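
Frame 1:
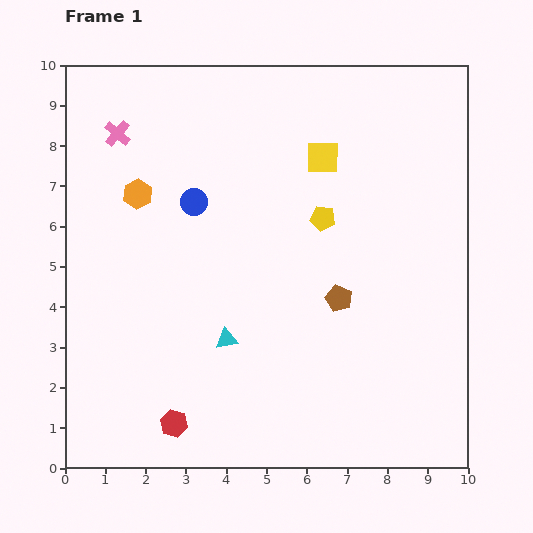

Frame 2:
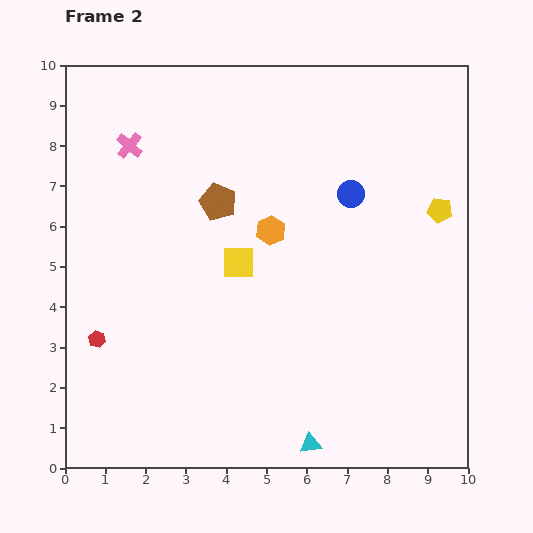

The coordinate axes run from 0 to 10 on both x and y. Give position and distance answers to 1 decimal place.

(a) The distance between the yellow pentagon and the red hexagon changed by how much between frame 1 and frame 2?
+2.8

Distance in frame 1: 6.3. Distance in frame 2: 9.1.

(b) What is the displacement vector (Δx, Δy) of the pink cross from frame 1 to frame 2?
(0.3, -0.3)

The pink cross was at (1.3, 8.3) in frame 1 and (1.6, 8.0) in frame 2.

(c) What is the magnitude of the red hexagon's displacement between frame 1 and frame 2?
2.8

The red hexagon moved from (2.7, 1.1) to (0.8, 3.2), a distance of √(1.9² + 2.1²) ≈ 2.8.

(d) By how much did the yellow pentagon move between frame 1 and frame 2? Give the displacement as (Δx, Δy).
(2.9, 0.2)

The yellow pentagon was at (6.4, 6.2) in frame 1 and (9.3, 6.4) in frame 2.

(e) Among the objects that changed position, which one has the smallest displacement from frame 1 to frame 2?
the pink cross

(moved 0.4)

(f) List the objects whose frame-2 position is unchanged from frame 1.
none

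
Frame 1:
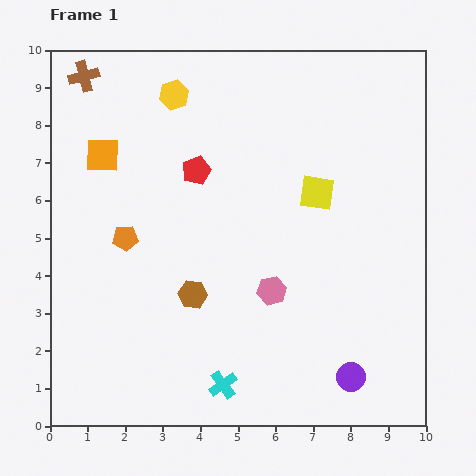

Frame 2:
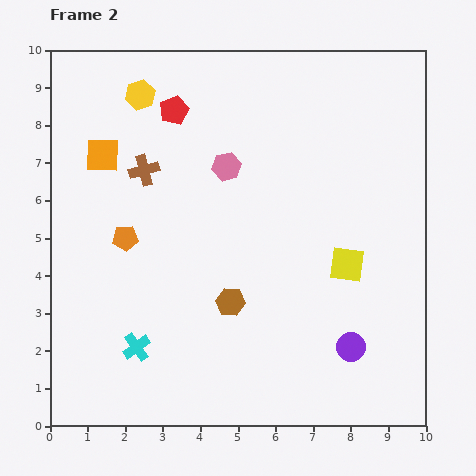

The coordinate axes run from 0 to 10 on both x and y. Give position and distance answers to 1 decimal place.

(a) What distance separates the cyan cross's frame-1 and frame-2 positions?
2.5

The cyan cross moved from (4.6, 1.1) to (2.3, 2.1), a distance of √(2.3² + 1.0²) ≈ 2.5.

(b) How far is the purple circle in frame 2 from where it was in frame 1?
0.8

The purple circle moved from (8.0, 1.3) to (8.0, 2.1), a distance of √(0.0² + 0.8²) ≈ 0.8.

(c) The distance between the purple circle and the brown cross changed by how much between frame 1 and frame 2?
-3.5

Distance in frame 1: 10.7. Distance in frame 2: 7.2.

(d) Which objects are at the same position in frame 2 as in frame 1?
the orange square, the orange pentagon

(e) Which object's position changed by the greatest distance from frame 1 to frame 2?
the pink hexagon

(moved 3.5; next 3.0)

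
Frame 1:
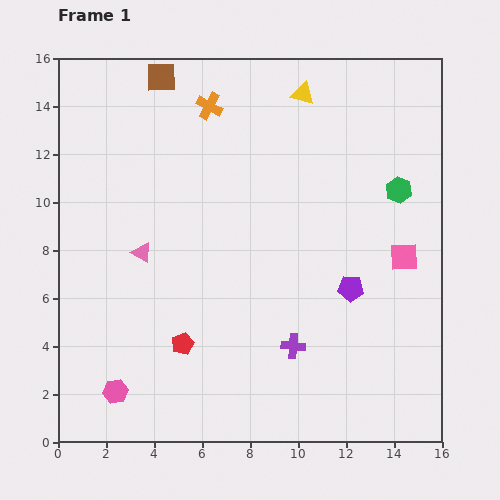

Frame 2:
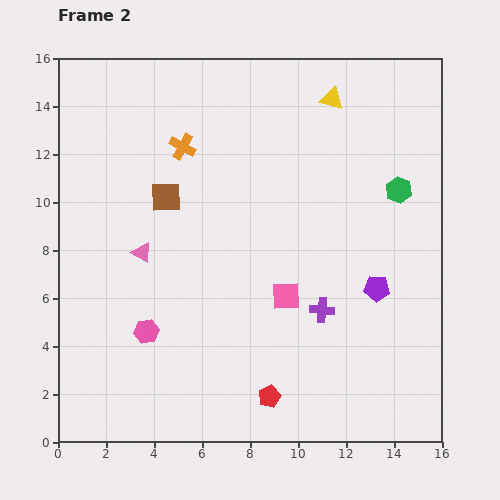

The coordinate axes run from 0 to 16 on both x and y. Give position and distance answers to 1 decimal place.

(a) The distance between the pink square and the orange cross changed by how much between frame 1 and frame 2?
-2.8

Distance in frame 1: 10.3. Distance in frame 2: 7.5.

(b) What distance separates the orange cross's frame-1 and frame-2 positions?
2.0

The orange cross moved from (6.3, 14.0) to (5.2, 12.3), a distance of √(1.1² + 1.7²) ≈ 2.0.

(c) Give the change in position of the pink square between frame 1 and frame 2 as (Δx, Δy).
(-4.9, -1.6)

The pink square was at (14.4, 7.7) in frame 1 and (9.5, 6.1) in frame 2.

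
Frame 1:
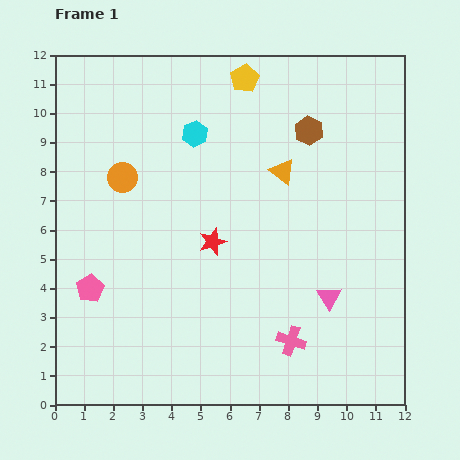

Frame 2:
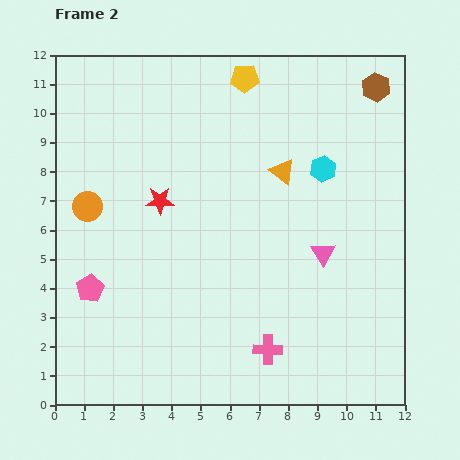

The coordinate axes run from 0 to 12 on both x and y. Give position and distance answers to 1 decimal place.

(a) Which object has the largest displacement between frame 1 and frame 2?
the cyan hexagon

(moved 4.6; next 2.7)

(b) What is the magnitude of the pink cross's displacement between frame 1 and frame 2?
0.9

The pink cross moved from (8.1, 2.2) to (7.3, 1.9), a distance of √(0.8² + 0.3²) ≈ 0.9.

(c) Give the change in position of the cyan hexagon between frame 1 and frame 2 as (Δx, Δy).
(4.4, -1.2)

The cyan hexagon was at (4.8, 9.3) in frame 1 and (9.2, 8.1) in frame 2.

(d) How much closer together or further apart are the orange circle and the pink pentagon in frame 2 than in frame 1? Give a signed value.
-1.2

Distance in frame 1: 4.0. Distance in frame 2: 2.8.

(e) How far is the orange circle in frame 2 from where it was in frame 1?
1.6

The orange circle moved from (2.3, 7.8) to (1.1, 6.8), a distance of √(1.2² + 1.0²) ≈ 1.6.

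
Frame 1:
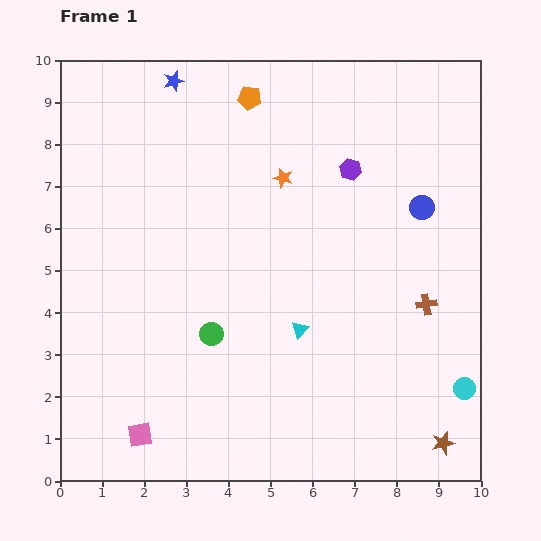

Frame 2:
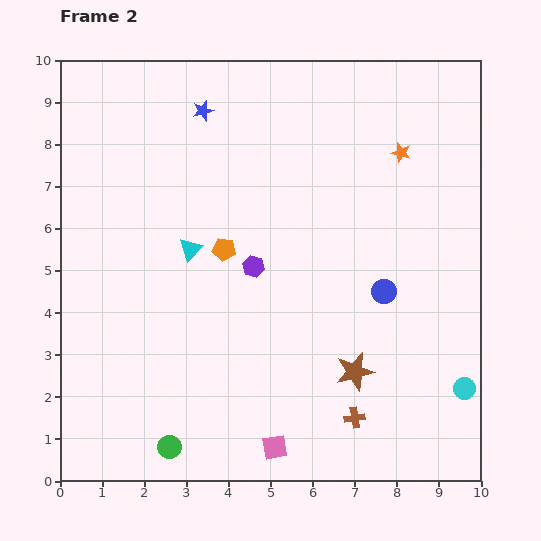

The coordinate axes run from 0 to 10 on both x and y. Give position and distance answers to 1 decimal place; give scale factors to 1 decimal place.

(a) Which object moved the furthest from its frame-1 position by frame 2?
the orange pentagon

(moved 3.6; next 3.3)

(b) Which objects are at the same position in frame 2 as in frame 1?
the cyan circle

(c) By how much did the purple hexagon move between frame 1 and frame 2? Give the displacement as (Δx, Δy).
(-2.3, -2.3)

The purple hexagon was at (6.9, 7.4) in frame 1 and (4.6, 5.1) in frame 2.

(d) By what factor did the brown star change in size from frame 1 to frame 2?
1.7×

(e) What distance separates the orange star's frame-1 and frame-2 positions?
2.9

The orange star moved from (5.3, 7.2) to (8.1, 7.8), a distance of √(2.8² + 0.6²) ≈ 2.9.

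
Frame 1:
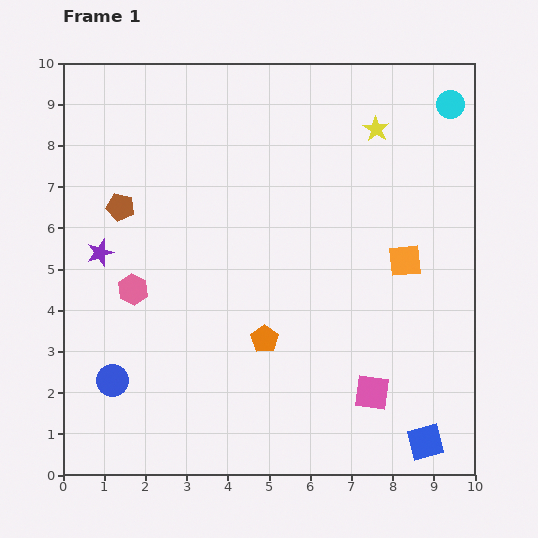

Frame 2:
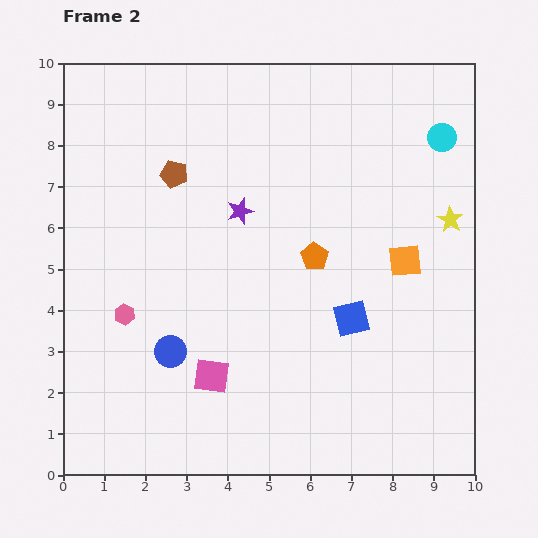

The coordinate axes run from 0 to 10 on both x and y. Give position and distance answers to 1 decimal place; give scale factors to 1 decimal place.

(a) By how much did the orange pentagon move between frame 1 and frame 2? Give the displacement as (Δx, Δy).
(1.2, 2.0)

The orange pentagon was at (4.9, 3.3) in frame 1 and (6.1, 5.3) in frame 2.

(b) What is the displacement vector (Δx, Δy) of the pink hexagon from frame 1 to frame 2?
(-0.2, -0.6)

The pink hexagon was at (1.7, 4.5) in frame 1 and (1.5, 3.9) in frame 2.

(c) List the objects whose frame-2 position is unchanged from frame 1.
the orange square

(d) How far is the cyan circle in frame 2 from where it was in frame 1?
0.8

The cyan circle moved from (9.4, 9.0) to (9.2, 8.2), a distance of √(0.2² + 0.8²) ≈ 0.8.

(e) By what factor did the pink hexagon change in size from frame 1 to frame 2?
0.7×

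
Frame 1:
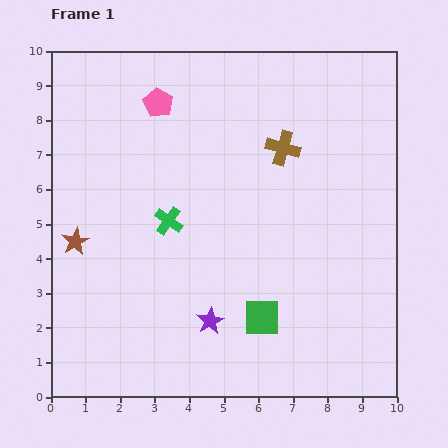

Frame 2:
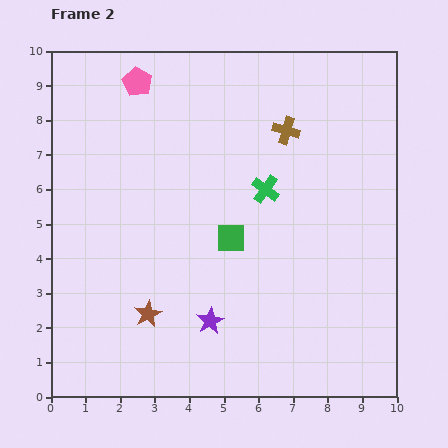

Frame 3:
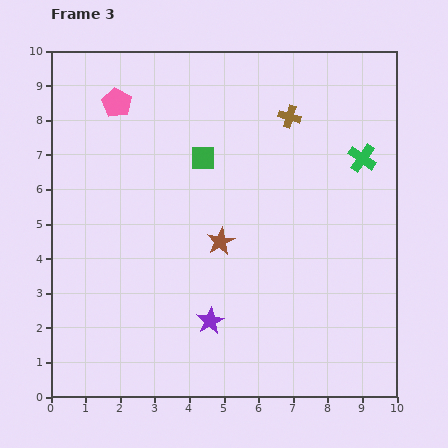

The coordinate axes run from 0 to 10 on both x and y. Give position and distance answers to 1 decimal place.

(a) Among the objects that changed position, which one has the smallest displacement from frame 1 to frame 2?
the brown cross

(moved 0.5)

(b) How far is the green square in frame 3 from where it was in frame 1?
4.9

The green square moved from (6.1, 2.3) to (4.4, 6.9), a distance of √(1.7² + 4.6²) ≈ 4.9.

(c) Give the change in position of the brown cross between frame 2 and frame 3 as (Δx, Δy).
(0.1, 0.4)

The brown cross was at (6.8, 7.7) in frame 2 and (6.9, 8.1) in frame 3.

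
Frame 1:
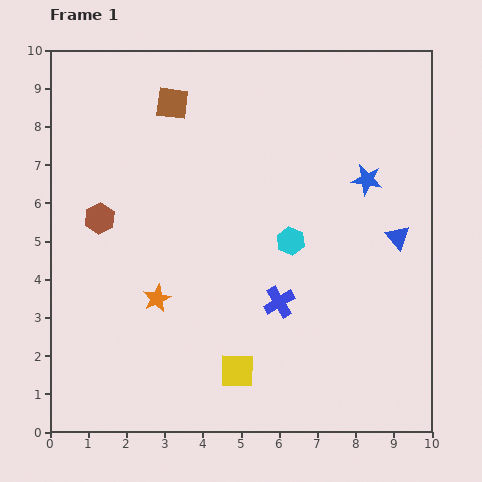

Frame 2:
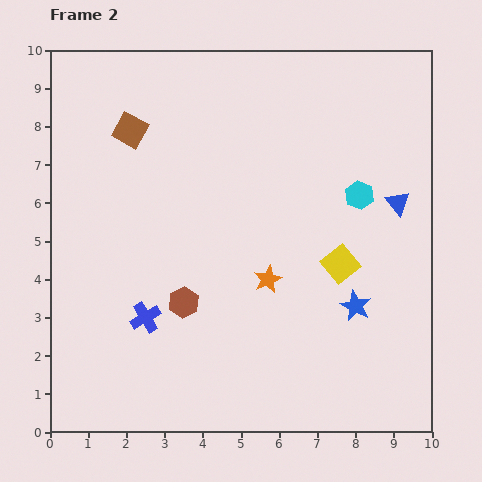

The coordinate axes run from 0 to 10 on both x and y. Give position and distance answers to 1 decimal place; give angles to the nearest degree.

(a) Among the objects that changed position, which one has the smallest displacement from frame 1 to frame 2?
the blue triangle

(moved 0.9)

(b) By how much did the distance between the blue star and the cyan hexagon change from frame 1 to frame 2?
+0.3

Distance in frame 1: 2.6. Distance in frame 2: 2.9.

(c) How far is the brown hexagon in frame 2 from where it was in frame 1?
3.1

The brown hexagon moved from (1.3, 5.6) to (3.5, 3.4), a distance of √(2.2² + 2.2²) ≈ 3.1.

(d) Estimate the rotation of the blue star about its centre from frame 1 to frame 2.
16° clockwise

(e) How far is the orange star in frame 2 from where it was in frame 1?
2.9

The orange star moved from (2.8, 3.5) to (5.7, 4.0), a distance of √(2.9² + 0.5²) ≈ 2.9.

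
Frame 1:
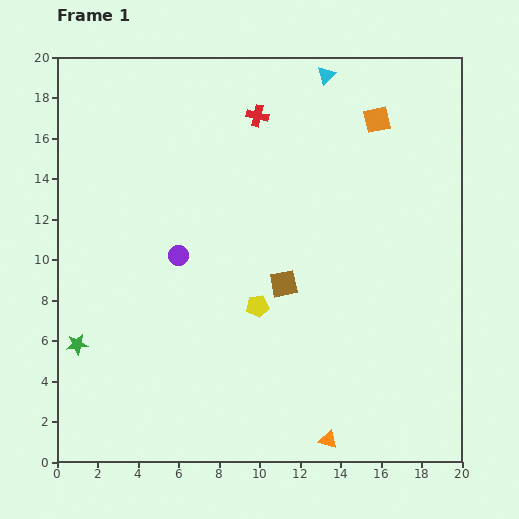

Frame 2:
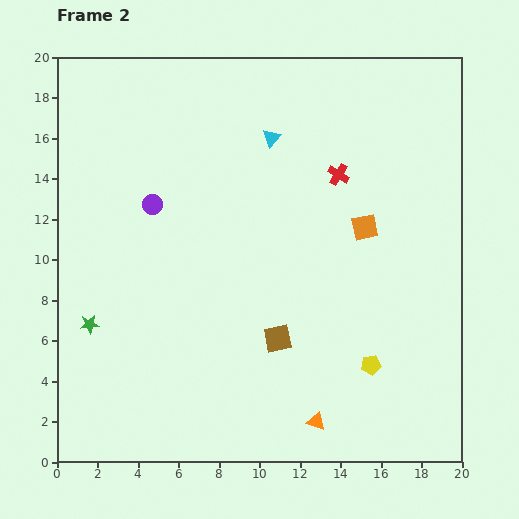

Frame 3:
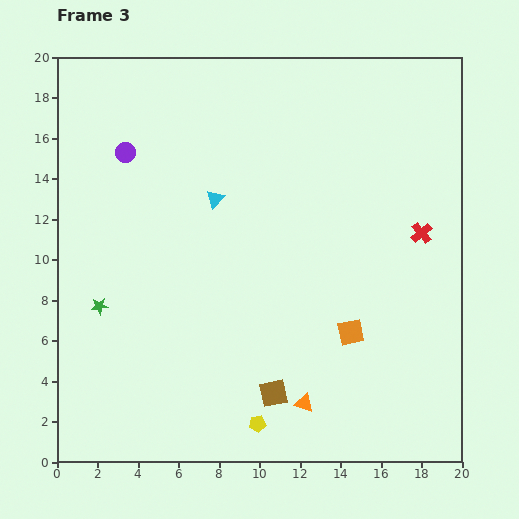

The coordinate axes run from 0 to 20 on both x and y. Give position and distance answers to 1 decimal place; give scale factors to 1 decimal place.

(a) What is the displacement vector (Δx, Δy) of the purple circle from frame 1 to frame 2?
(-1.3, 2.5)

The purple circle was at (6.0, 10.2) in frame 1 and (4.7, 12.7) in frame 2.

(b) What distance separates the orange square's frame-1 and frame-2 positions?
5.3

The orange square moved from (15.8, 16.9) to (15.2, 11.6), a distance of √(0.6² + 5.3²) ≈ 5.3.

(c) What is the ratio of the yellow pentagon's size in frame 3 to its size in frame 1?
0.8×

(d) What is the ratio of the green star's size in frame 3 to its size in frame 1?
0.8×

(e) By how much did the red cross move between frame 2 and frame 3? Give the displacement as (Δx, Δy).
(4.1, -2.9)

The red cross was at (13.9, 14.2) in frame 2 and (18.0, 11.3) in frame 3.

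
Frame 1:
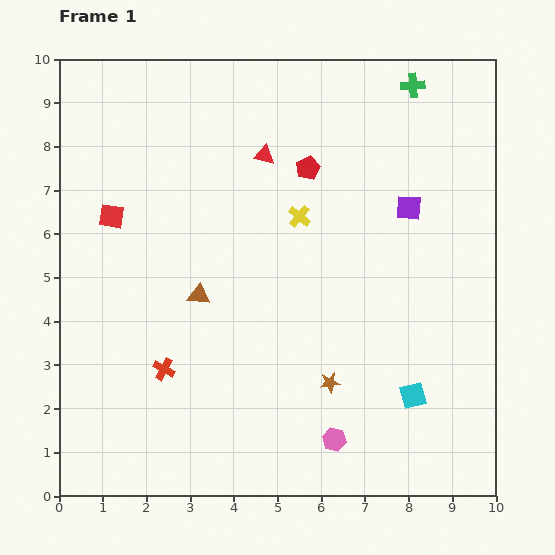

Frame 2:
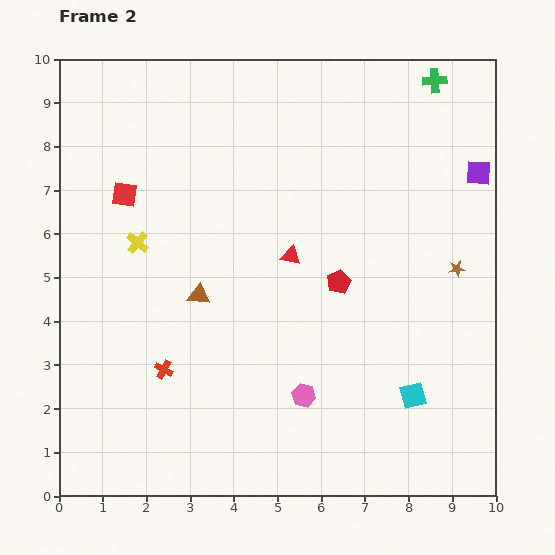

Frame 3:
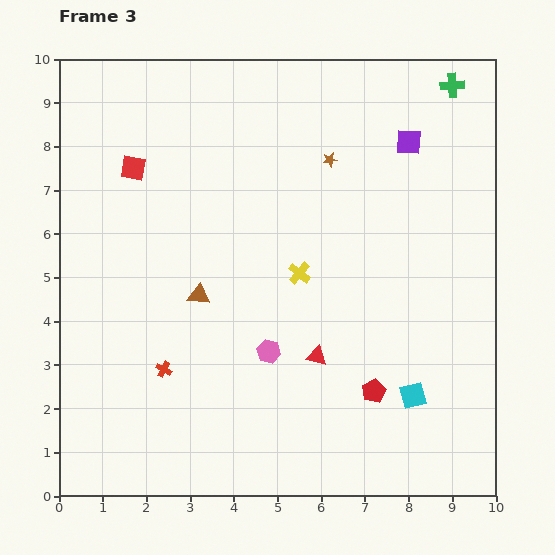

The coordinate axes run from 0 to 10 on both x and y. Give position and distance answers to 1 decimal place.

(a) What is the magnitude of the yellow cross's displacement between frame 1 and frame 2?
3.7

The yellow cross moved from (5.5, 6.4) to (1.8, 5.8), a distance of √(3.7² + 0.6²) ≈ 3.7.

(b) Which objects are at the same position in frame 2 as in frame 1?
the brown triangle, the red cross, the cyan square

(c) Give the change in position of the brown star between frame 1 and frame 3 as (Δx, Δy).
(0.0, 5.1)

The brown star was at (6.2, 2.6) in frame 1 and (6.2, 7.7) in frame 3.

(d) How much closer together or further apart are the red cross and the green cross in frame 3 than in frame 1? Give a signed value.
+0.7

Distance in frame 1: 8.6. Distance in frame 3: 9.3.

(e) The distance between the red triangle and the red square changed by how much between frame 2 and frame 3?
+2.0

Distance in frame 2: 4.0. Distance in frame 3: 6.0.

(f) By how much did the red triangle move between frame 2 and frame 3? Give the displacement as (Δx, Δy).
(0.6, -2.3)

The red triangle was at (5.3, 5.5) in frame 2 and (5.9, 3.2) in frame 3.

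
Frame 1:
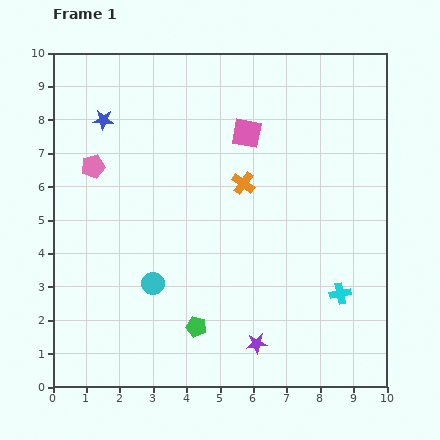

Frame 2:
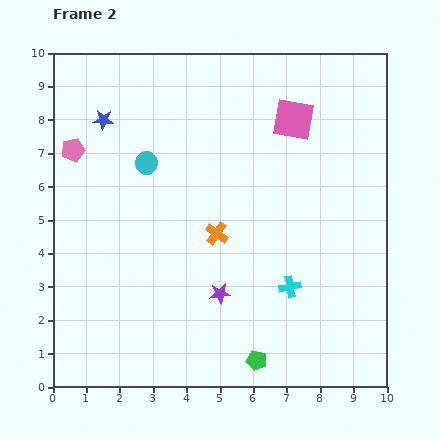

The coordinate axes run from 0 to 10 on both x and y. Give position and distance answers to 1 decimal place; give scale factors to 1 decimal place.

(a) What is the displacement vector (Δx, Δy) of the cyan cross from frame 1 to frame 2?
(-1.5, 0.2)

The cyan cross was at (8.6, 2.8) in frame 1 and (7.1, 3.0) in frame 2.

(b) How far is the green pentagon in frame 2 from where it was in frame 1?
2.1

The green pentagon moved from (4.3, 1.8) to (6.1, 0.8), a distance of √(1.8² + 1.0²) ≈ 2.1.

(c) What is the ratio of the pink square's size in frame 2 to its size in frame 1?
1.4×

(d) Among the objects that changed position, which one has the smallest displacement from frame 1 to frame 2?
the pink pentagon

(moved 0.8)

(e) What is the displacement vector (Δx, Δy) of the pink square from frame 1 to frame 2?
(1.4, 0.4)

The pink square was at (5.8, 7.6) in frame 1 and (7.2, 8.0) in frame 2.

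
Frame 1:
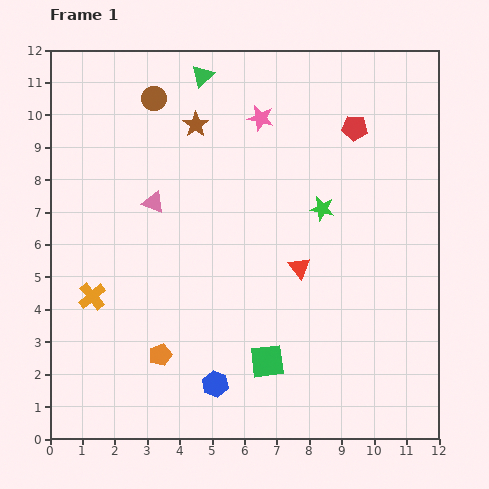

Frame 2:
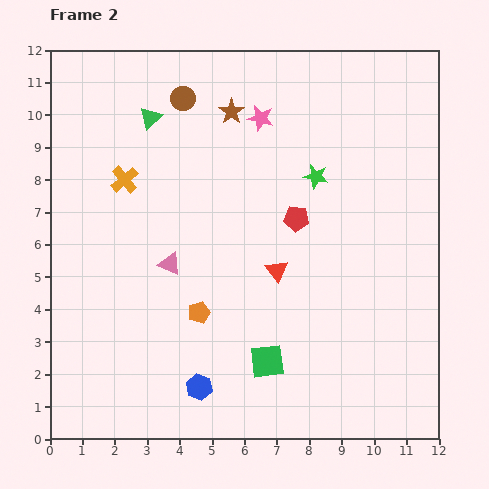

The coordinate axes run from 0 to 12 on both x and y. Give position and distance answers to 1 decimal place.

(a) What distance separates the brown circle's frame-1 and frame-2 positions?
0.9

The brown circle moved from (3.2, 10.5) to (4.1, 10.5), a distance of √(0.9² + 0.0²) ≈ 0.9.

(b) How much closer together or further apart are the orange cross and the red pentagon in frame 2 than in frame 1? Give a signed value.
-4.2

Distance in frame 1: 9.6. Distance in frame 2: 5.4.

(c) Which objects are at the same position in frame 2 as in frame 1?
the pink star, the green square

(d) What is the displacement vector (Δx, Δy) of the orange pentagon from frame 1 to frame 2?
(1.2, 1.3)

The orange pentagon was at (3.4, 2.6) in frame 1 and (4.6, 3.9) in frame 2.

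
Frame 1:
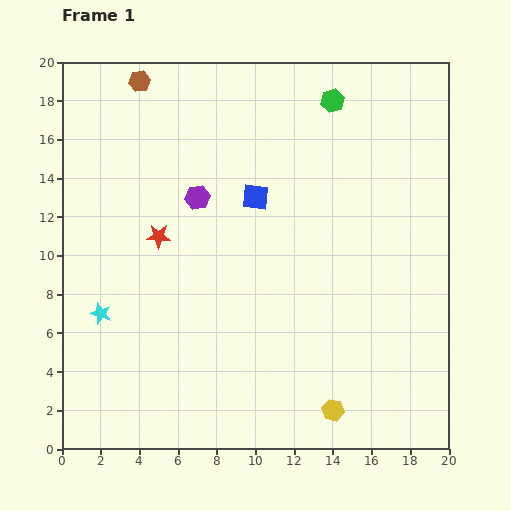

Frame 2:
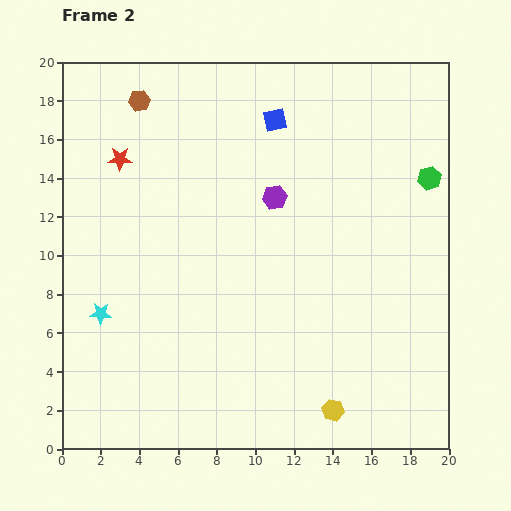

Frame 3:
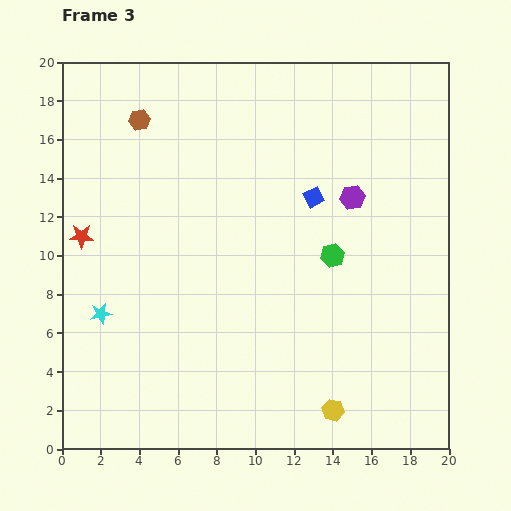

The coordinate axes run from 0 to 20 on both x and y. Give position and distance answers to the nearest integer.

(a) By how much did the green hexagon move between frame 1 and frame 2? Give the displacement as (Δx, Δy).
(5, -4)

The green hexagon was at (14, 18) in frame 1 and (19, 14) in frame 2.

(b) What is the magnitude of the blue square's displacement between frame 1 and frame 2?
4

The blue square moved from (10, 13) to (11, 17), a distance of √(1² + 4²) ≈ 4.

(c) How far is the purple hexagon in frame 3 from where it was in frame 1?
8

The purple hexagon moved from (7, 13) to (15, 13), a distance of √(8² + 0²) ≈ 8.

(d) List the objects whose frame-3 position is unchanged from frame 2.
the yellow hexagon, the cyan star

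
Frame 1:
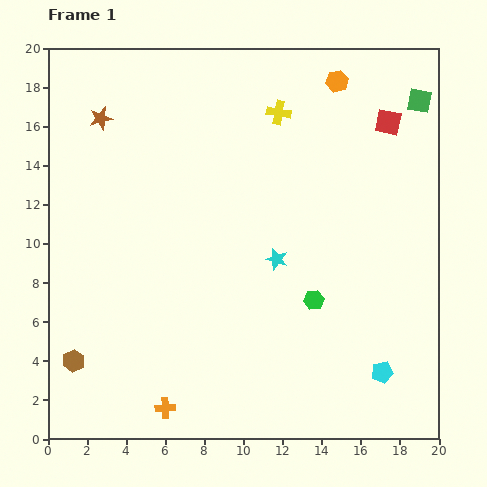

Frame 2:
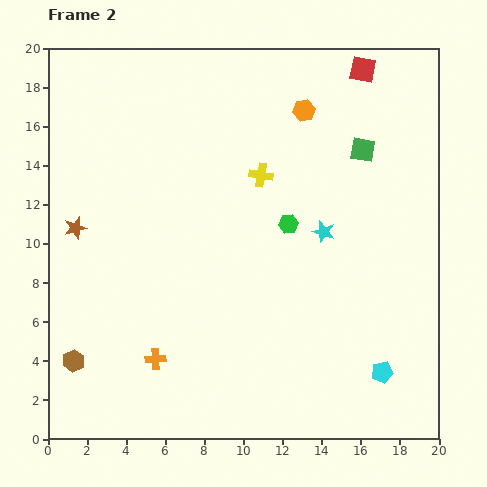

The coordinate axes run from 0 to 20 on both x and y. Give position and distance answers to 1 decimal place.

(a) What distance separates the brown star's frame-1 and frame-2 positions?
5.7

The brown star moved from (2.7, 16.4) to (1.4, 10.8), a distance of √(1.3² + 5.6²) ≈ 5.7.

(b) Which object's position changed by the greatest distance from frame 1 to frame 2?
the brown star

(moved 5.7; next 4.1)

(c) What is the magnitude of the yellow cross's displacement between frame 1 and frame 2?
3.3

The yellow cross moved from (11.8, 16.7) to (10.9, 13.5), a distance of √(0.9² + 3.2²) ≈ 3.3.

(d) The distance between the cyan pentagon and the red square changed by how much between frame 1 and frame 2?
+2.7

Distance in frame 1: 12.8. Distance in frame 2: 15.5.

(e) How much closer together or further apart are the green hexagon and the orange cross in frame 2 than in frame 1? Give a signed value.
+0.3

Distance in frame 1: 9.4. Distance in frame 2: 9.7.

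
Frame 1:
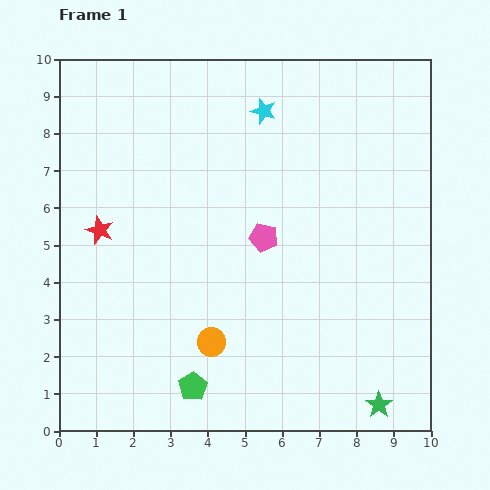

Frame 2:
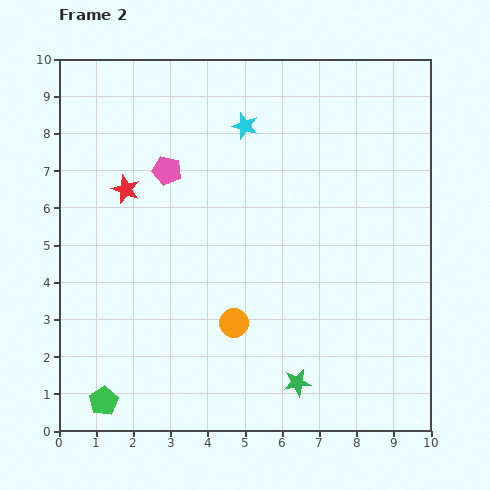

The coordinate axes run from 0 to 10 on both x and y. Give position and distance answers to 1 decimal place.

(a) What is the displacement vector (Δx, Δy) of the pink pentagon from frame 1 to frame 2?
(-2.6, 1.8)

The pink pentagon was at (5.5, 5.2) in frame 1 and (2.9, 7.0) in frame 2.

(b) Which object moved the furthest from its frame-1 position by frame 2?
the pink pentagon

(moved 3.2; next 2.4)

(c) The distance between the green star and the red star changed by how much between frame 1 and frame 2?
-2.0

Distance in frame 1: 8.9. Distance in frame 2: 6.9.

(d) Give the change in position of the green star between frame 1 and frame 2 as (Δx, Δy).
(-2.2, 0.6)

The green star was at (8.6, 0.7) in frame 1 and (6.4, 1.3) in frame 2.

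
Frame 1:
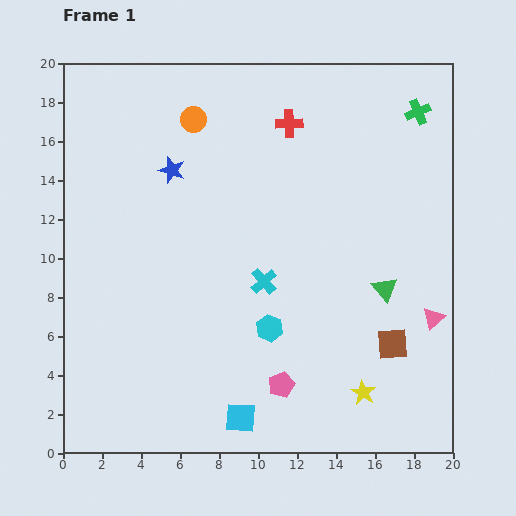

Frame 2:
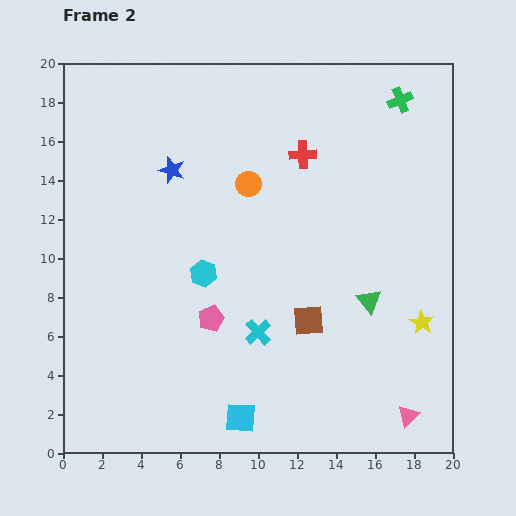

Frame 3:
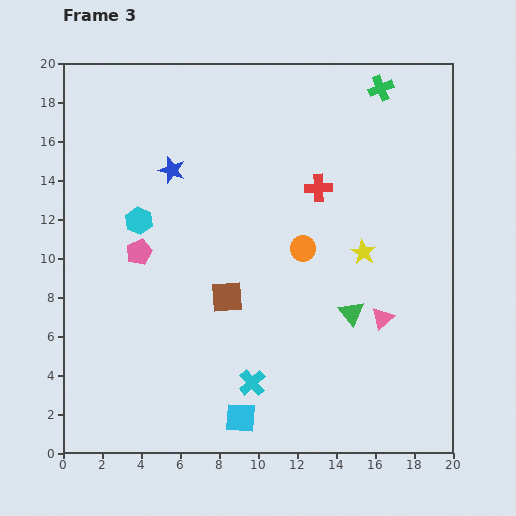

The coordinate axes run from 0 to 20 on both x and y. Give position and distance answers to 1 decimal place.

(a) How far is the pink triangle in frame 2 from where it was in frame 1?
5.2

The pink triangle moved from (19.0, 6.9) to (17.7, 1.9), a distance of √(1.3² + 5.0²) ≈ 5.2.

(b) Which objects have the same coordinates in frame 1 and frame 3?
the cyan square, the blue star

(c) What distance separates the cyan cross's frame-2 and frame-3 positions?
2.6

The cyan cross moved from (10.0, 6.2) to (9.7, 3.6), a distance of √(0.3² + 2.6²) ≈ 2.6.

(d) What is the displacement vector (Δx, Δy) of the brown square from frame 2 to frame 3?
(-4.2, 1.2)

The brown square was at (12.6, 6.8) in frame 2 and (8.4, 8.0) in frame 3.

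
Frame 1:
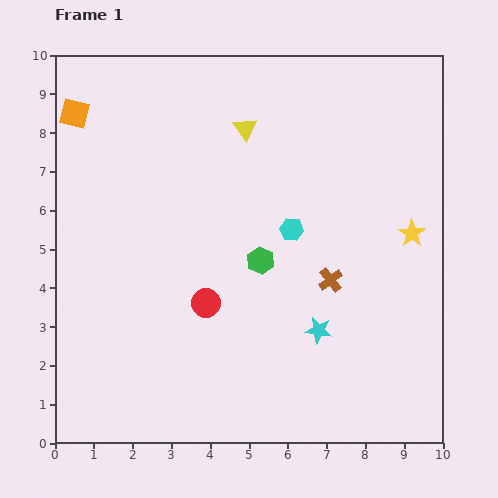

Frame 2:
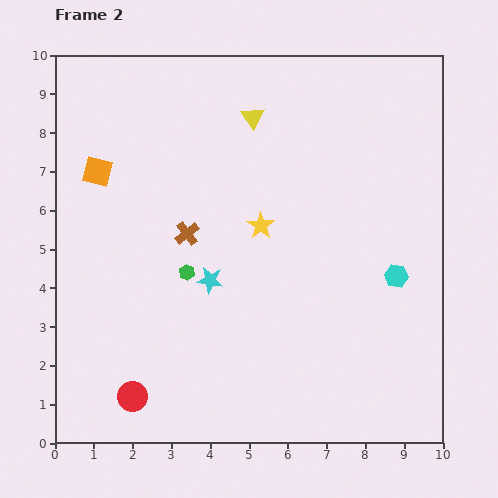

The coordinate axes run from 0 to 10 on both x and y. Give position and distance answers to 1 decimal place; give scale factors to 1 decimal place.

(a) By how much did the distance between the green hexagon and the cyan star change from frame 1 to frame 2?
-1.7

Distance in frame 1: 2.3. Distance in frame 2: 0.6.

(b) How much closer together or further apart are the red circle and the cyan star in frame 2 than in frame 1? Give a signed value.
+0.6

Distance in frame 1: 3.0. Distance in frame 2: 3.6.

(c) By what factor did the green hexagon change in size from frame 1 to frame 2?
0.6×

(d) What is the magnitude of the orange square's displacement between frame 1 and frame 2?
1.6

The orange square moved from (0.5, 8.5) to (1.1, 7.0), a distance of √(0.6² + 1.5²) ≈ 1.6.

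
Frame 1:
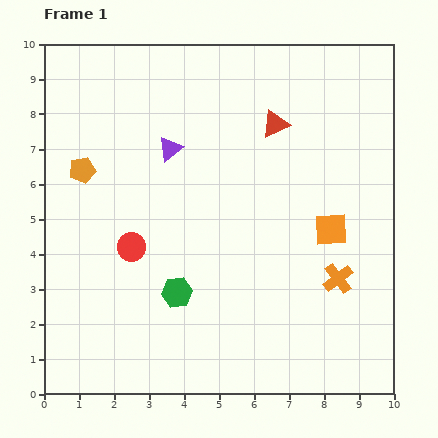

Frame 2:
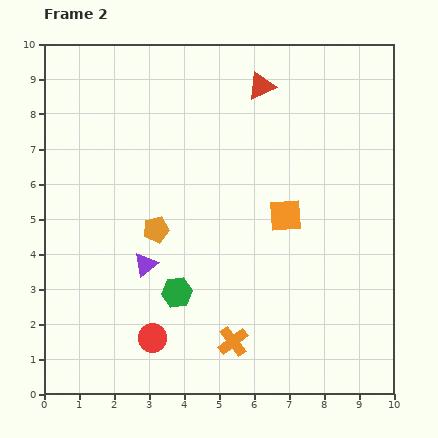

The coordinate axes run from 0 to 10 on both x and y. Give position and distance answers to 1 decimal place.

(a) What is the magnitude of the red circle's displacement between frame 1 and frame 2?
2.7

The red circle moved from (2.5, 4.2) to (3.1, 1.6), a distance of √(0.6² + 2.6²) ≈ 2.7.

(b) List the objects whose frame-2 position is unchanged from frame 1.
the green hexagon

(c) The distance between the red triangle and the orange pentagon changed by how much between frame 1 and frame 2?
-0.6

Distance in frame 1: 5.7. Distance in frame 2: 5.1.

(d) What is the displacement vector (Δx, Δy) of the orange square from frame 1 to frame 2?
(-1.3, 0.4)

The orange square was at (8.2, 4.7) in frame 1 and (6.9, 5.1) in frame 2.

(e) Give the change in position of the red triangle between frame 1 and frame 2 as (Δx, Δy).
(-0.4, 1.1)

The red triangle was at (6.6, 7.7) in frame 1 and (6.2, 8.8) in frame 2.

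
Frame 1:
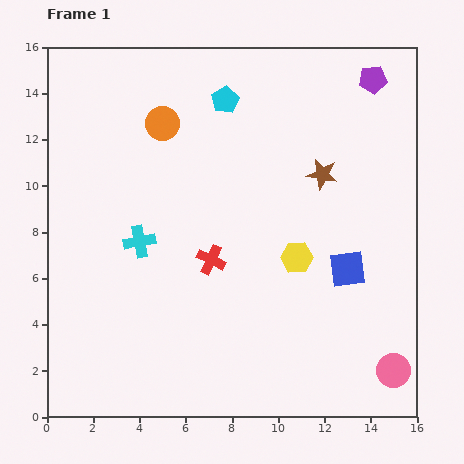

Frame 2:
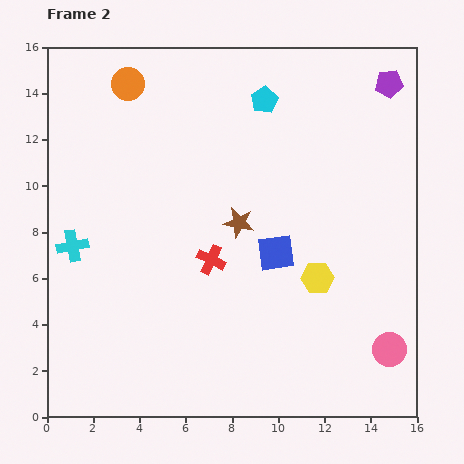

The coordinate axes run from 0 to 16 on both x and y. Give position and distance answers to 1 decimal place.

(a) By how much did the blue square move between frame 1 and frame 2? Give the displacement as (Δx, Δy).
(-3.1, 0.7)

The blue square was at (13.0, 6.4) in frame 1 and (9.9, 7.1) in frame 2.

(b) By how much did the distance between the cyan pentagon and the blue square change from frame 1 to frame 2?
-2.4

Distance in frame 1: 9.0. Distance in frame 2: 6.6.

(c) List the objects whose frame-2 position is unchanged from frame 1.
the red cross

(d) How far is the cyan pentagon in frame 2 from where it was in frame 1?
1.7

The cyan pentagon moved from (7.7, 13.7) to (9.4, 13.7), a distance of √(1.7² + 0.0²) ≈ 1.7.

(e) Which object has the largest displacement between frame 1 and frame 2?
the brown star

(moved 4.2; next 3.2)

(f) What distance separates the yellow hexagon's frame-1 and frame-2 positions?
1.3

The yellow hexagon moved from (10.8, 6.9) to (11.7, 6.0), a distance of √(0.9² + 0.9²) ≈ 1.3.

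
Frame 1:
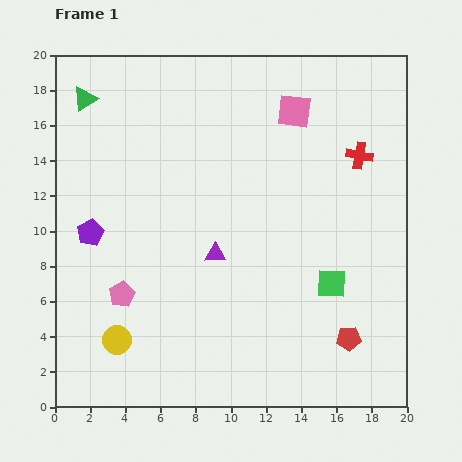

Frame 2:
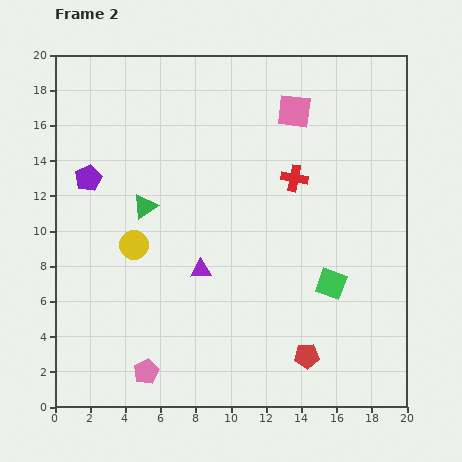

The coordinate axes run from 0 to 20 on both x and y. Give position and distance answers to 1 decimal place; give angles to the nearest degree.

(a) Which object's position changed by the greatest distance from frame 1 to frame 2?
the green triangle

(moved 7.0; next 5.5)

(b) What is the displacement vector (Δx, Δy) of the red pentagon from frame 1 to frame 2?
(-2.4, -1.0)

The red pentagon was at (16.7, 3.9) in frame 1 and (14.3, 2.9) in frame 2.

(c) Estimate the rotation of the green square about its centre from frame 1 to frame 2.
17° clockwise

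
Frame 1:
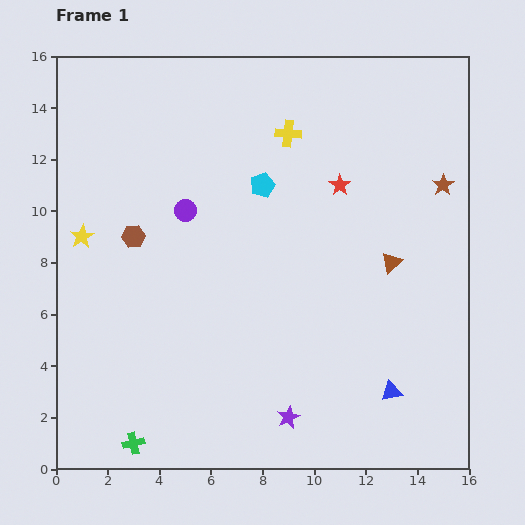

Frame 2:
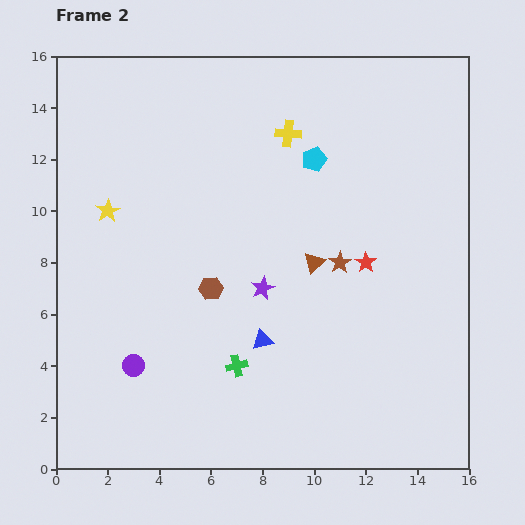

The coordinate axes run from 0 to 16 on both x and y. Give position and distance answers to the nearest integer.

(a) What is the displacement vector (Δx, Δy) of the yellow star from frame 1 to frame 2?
(1, 1)

The yellow star was at (1, 9) in frame 1 and (2, 10) in frame 2.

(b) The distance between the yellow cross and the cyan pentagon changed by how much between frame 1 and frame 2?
-1

Distance in frame 1: 2. Distance in frame 2: 1.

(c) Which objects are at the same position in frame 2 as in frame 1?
the yellow cross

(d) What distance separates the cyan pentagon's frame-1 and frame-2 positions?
2

The cyan pentagon moved from (8, 11) to (10, 12), a distance of √(2² + 1²) ≈ 2.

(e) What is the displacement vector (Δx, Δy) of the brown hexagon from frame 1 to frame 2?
(3, -2)

The brown hexagon was at (3, 9) in frame 1 and (6, 7) in frame 2.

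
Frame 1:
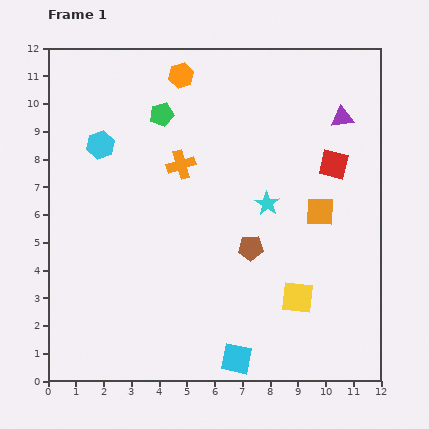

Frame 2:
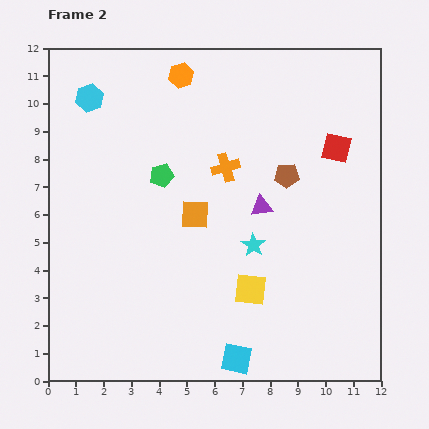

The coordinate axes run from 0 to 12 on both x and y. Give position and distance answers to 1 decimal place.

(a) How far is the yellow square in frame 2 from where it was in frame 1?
1.7

The yellow square moved from (9.0, 3.0) to (7.3, 3.3), a distance of √(1.7² + 0.3²) ≈ 1.7.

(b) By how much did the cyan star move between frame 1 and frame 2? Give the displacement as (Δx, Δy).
(-0.5, -1.5)

The cyan star was at (7.9, 6.4) in frame 1 and (7.4, 4.9) in frame 2.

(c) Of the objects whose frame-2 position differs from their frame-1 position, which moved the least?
the red square

(moved 0.6)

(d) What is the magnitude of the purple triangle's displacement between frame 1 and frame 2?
4.3

The purple triangle moved from (10.6, 9.5) to (7.7, 6.3), a distance of √(2.9² + 3.2²) ≈ 4.3.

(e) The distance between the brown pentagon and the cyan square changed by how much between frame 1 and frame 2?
+2.8

Distance in frame 1: 4.0. Distance in frame 2: 6.8.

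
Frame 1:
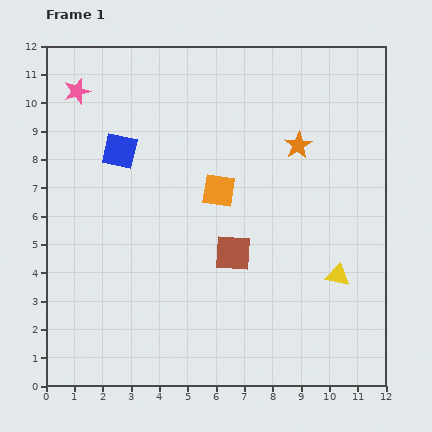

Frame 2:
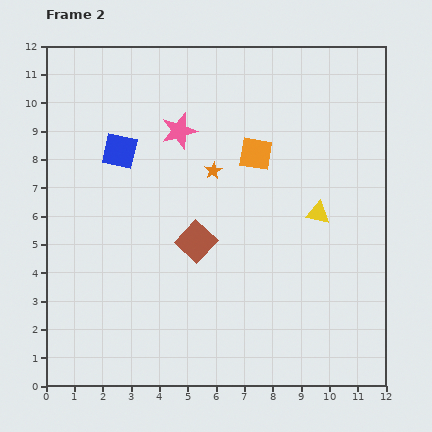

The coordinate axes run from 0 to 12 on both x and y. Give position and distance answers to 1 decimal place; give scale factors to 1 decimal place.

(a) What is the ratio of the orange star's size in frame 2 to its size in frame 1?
0.6×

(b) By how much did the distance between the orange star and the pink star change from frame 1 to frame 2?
-6.2

Distance in frame 1: 8.0. Distance in frame 2: 1.8.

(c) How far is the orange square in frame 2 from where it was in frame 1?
1.8

The orange square moved from (6.1, 6.9) to (7.4, 8.2), a distance of √(1.3² + 1.3²) ≈ 1.8.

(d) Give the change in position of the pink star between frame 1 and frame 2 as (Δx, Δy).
(3.6, -1.4)

The pink star was at (1.1, 10.4) in frame 1 and (4.7, 9.0) in frame 2.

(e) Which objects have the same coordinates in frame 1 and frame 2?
the blue square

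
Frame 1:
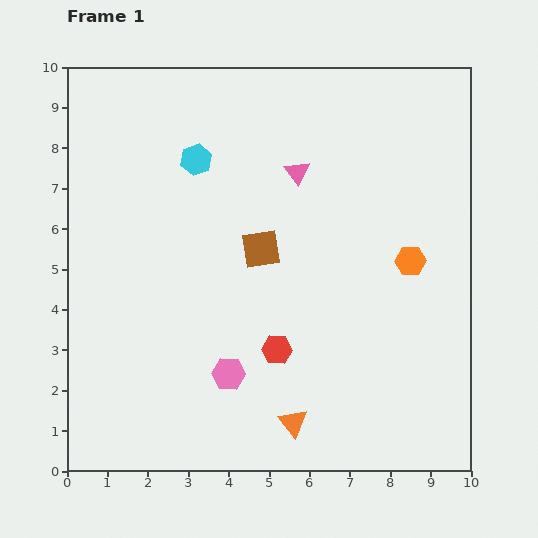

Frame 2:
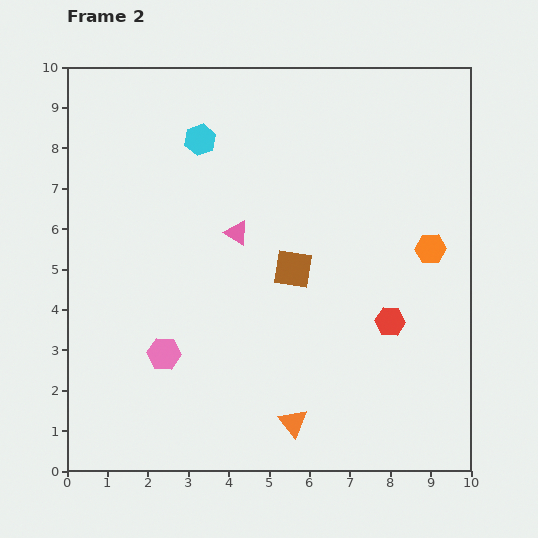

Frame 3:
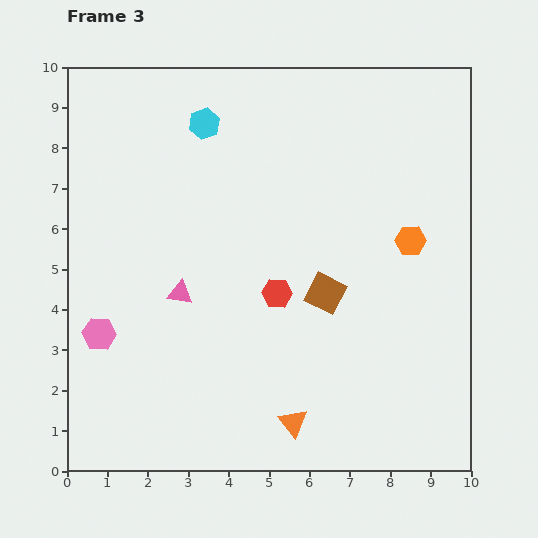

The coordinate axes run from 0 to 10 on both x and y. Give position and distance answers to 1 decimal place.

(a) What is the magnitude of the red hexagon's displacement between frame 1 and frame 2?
2.9

The red hexagon moved from (5.2, 3.0) to (8.0, 3.7), a distance of √(2.8² + 0.7²) ≈ 2.9.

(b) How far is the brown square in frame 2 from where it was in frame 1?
0.9

The brown square moved from (4.8, 5.5) to (5.6, 5.0), a distance of √(0.8² + 0.5²) ≈ 0.9.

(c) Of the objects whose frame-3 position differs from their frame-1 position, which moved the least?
the orange hexagon

(moved 0.5)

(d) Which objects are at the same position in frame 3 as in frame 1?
the orange triangle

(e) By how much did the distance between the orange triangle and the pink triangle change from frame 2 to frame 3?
-0.6

Distance in frame 2: 4.9. Distance in frame 3: 4.3.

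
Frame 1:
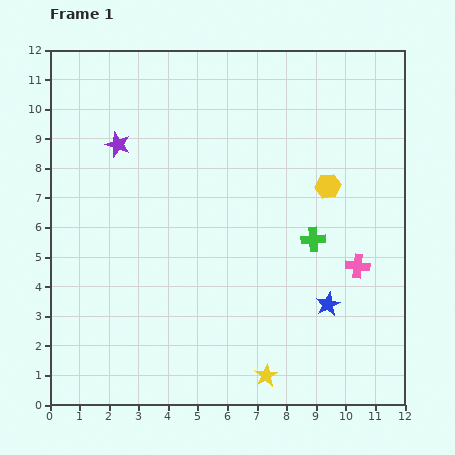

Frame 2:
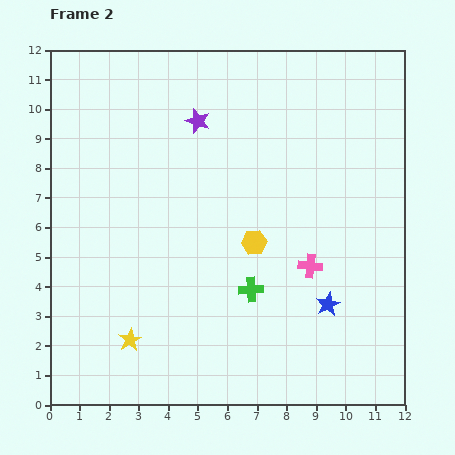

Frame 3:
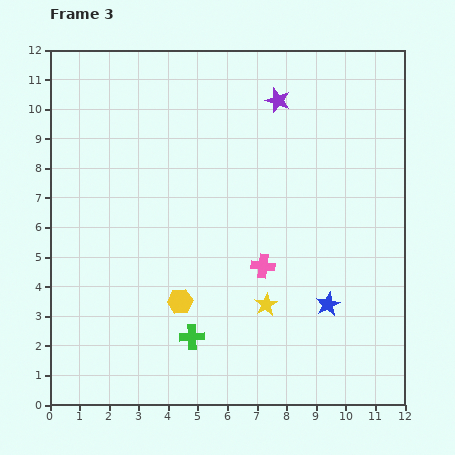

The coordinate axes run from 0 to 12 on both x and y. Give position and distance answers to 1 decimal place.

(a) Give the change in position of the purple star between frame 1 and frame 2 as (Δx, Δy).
(2.7, 0.8)

The purple star was at (2.3, 8.8) in frame 1 and (5.0, 9.6) in frame 2.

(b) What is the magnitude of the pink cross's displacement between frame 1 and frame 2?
1.6

The pink cross moved from (10.4, 4.7) to (8.8, 4.7), a distance of √(1.6² + 0.0²) ≈ 1.6.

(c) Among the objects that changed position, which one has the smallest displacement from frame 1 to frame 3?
the yellow star

(moved 2.4)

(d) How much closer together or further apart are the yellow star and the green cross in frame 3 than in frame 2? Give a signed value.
-1.7

Distance in frame 2: 4.4. Distance in frame 3: 2.7.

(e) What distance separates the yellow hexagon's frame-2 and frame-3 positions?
3.2

The yellow hexagon moved from (6.9, 5.5) to (4.4, 3.5), a distance of √(2.5² + 2.0²) ≈ 3.2.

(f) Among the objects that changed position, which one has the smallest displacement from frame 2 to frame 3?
the pink cross

(moved 1.6)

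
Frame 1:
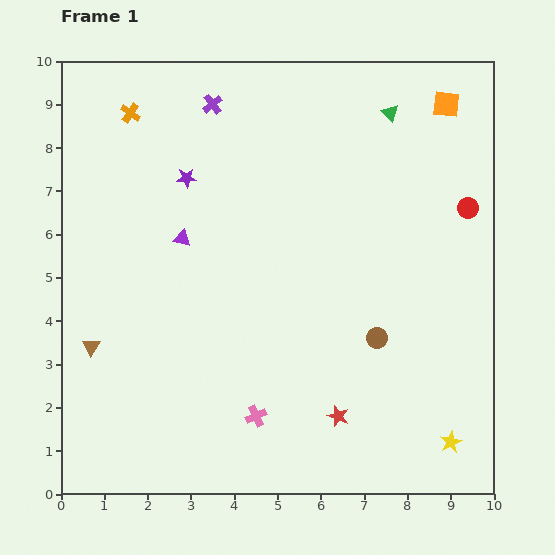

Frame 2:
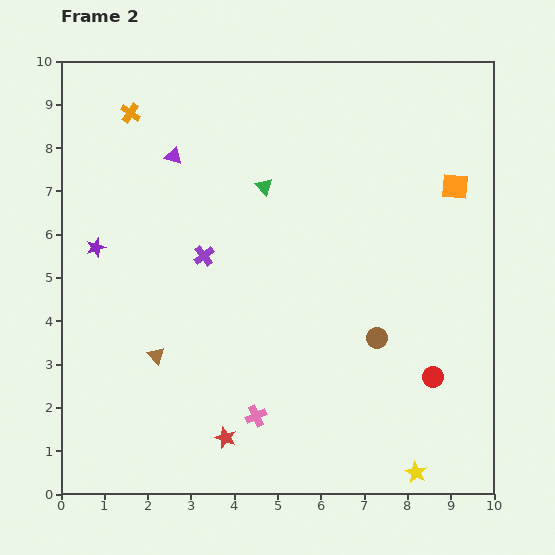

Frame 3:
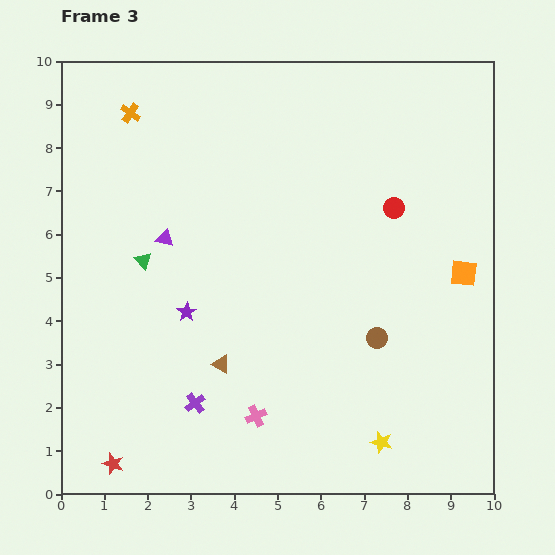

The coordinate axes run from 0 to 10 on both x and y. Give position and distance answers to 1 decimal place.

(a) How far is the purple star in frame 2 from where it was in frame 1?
2.6

The purple star moved from (2.9, 7.3) to (0.8, 5.7), a distance of √(2.1² + 1.6²) ≈ 2.6.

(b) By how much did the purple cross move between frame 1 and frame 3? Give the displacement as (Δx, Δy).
(-0.4, -6.9)

The purple cross was at (3.5, 9.0) in frame 1 and (3.1, 2.1) in frame 3.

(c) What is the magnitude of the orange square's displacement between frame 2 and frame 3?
2.0

The orange square moved from (9.1, 7.1) to (9.3, 5.1), a distance of √(0.2² + 2.0²) ≈ 2.0.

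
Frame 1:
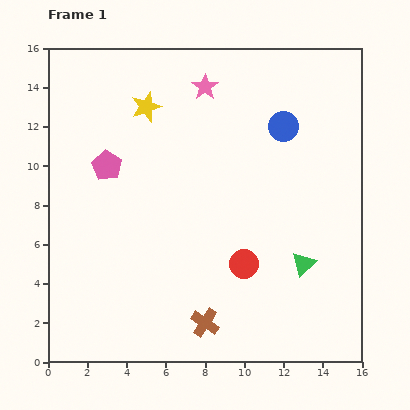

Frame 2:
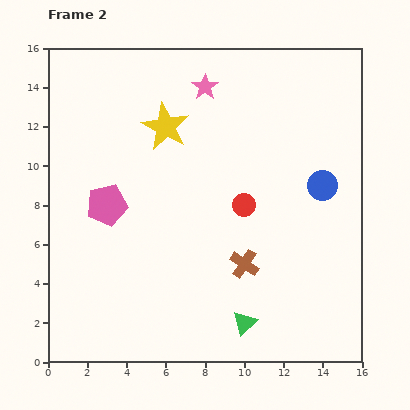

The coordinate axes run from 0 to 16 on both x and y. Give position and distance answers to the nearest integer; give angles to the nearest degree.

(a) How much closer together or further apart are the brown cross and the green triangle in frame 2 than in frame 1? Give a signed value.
-3

Distance in frame 1: 6. Distance in frame 2: 3.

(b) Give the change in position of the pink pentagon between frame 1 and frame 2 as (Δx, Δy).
(0, -2)

The pink pentagon was at (3, 10) in frame 1 and (3, 8) in frame 2.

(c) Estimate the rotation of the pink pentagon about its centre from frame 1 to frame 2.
29° clockwise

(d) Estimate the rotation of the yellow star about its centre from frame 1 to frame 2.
25° counter-clockwise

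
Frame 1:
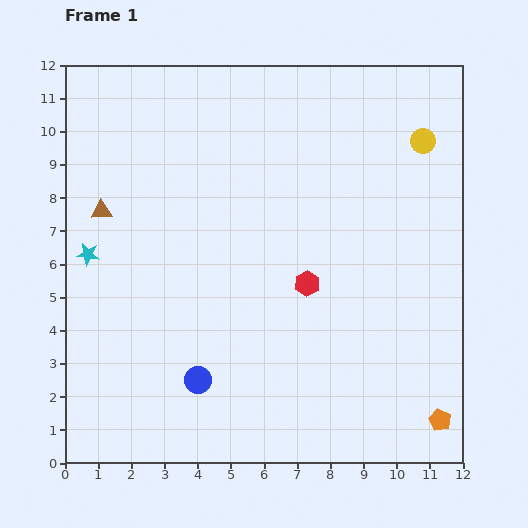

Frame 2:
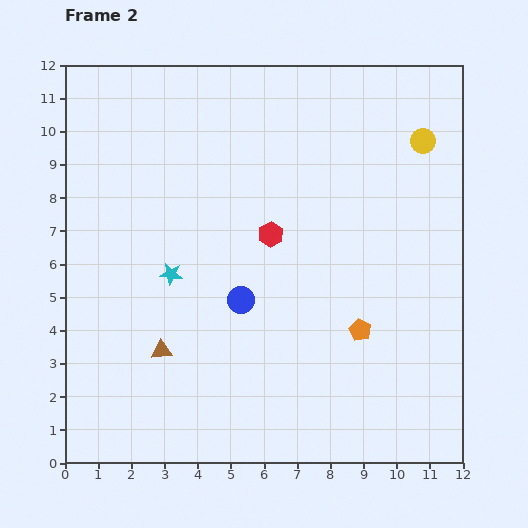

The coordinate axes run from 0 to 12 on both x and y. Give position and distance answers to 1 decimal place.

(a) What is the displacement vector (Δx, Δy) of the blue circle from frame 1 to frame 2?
(1.3, 2.4)

The blue circle was at (4.0, 2.5) in frame 1 and (5.3, 4.9) in frame 2.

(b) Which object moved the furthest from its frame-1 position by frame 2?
the brown triangle

(moved 4.6; next 3.6)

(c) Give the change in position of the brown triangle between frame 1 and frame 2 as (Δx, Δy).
(1.8, -4.2)

The brown triangle was at (1.1, 7.6) in frame 1 and (2.9, 3.4) in frame 2.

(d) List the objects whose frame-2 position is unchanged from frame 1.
the yellow circle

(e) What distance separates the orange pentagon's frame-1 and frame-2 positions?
3.6

The orange pentagon moved from (11.3, 1.3) to (8.9, 4.0), a distance of √(2.4² + 2.7²) ≈ 3.6.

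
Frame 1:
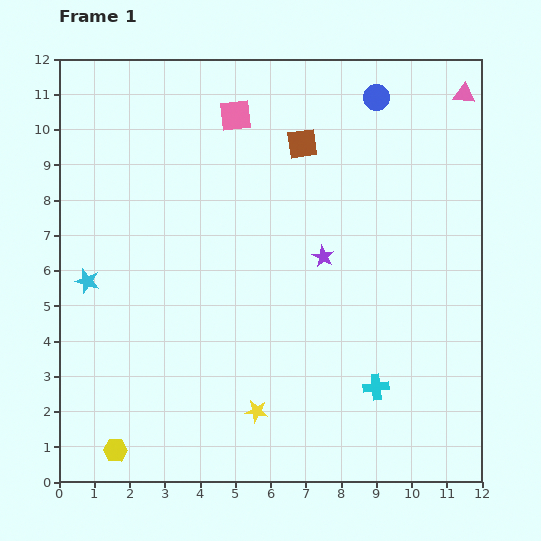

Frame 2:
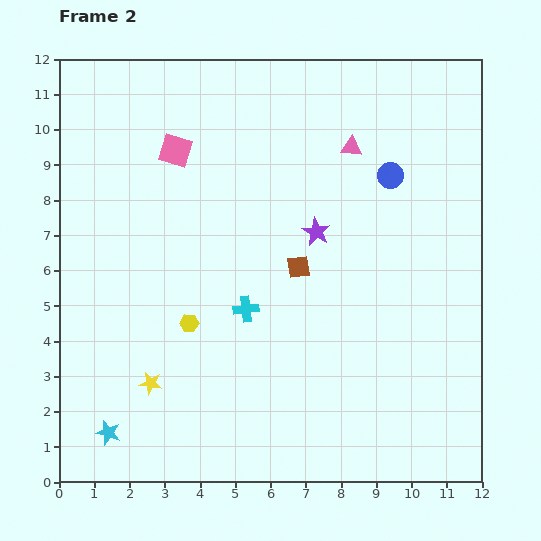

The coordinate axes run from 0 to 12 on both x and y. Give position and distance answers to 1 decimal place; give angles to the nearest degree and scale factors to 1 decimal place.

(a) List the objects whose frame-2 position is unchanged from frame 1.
none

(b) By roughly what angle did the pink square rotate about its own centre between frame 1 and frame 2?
22° clockwise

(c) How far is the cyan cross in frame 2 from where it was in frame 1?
4.3

The cyan cross moved from (9.0, 2.7) to (5.3, 4.9), a distance of √(3.7² + 2.2²) ≈ 4.3.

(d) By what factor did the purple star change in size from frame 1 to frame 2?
1.3×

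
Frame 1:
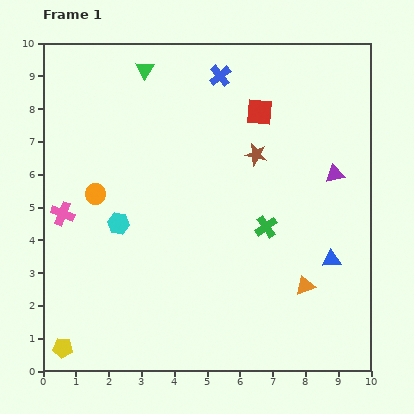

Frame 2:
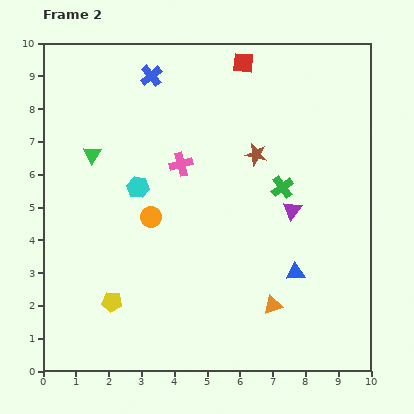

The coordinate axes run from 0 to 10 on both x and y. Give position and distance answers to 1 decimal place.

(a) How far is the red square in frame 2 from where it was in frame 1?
1.6

The red square moved from (6.6, 7.9) to (6.1, 9.4), a distance of √(0.5² + 1.5²) ≈ 1.6.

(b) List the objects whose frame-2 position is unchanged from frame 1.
the brown star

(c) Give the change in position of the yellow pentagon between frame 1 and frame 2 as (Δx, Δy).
(1.5, 1.4)

The yellow pentagon was at (0.6, 0.7) in frame 1 and (2.1, 2.1) in frame 2.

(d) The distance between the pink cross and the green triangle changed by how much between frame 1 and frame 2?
-2.4

Distance in frame 1: 5.1. Distance in frame 2: 2.7.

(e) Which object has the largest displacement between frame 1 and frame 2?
the pink cross

(moved 3.9; next 3.1)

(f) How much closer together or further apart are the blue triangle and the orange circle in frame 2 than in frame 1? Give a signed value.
-2.8

Distance in frame 1: 7.5. Distance in frame 2: 4.7.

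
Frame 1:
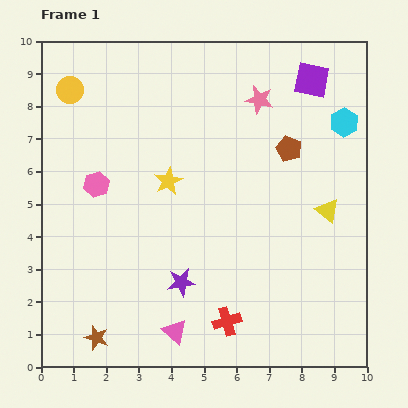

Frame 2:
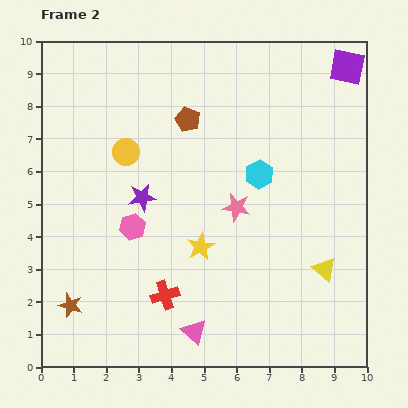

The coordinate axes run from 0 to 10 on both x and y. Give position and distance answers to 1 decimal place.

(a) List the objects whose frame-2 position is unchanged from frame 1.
none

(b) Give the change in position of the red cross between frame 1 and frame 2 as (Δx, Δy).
(-1.9, 0.8)

The red cross was at (5.7, 1.4) in frame 1 and (3.8, 2.2) in frame 2.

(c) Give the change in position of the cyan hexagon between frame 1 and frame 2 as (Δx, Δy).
(-2.6, -1.6)

The cyan hexagon was at (9.3, 7.5) in frame 1 and (6.7, 5.9) in frame 2.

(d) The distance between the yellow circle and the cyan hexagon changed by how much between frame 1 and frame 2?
-4.3

Distance in frame 1: 8.5. Distance in frame 2: 4.2.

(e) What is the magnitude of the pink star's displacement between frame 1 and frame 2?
3.4

The pink star moved from (6.7, 8.2) to (6.0, 4.9), a distance of √(0.7² + 3.3²) ≈ 3.4.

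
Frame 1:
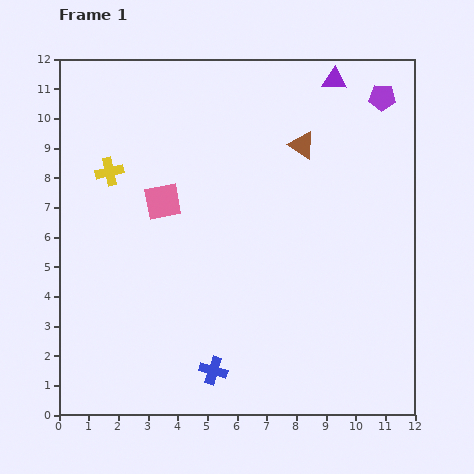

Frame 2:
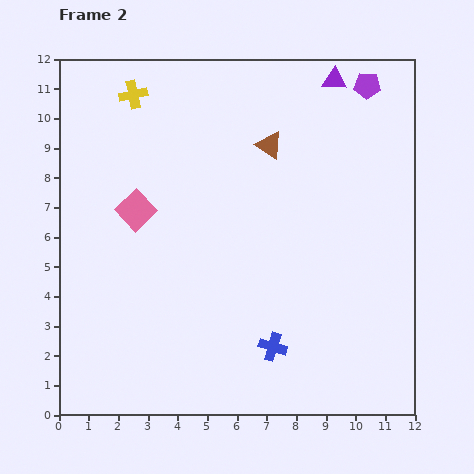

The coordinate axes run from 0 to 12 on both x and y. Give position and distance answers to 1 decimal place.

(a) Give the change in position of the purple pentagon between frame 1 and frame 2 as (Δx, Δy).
(-0.5, 0.4)

The purple pentagon was at (10.9, 10.7) in frame 1 and (10.4, 11.1) in frame 2.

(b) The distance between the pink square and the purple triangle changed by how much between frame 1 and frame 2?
+0.9

Distance in frame 1: 7.1. Distance in frame 2: 8.0.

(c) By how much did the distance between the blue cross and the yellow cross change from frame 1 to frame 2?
+2.1

Distance in frame 1: 7.6. Distance in frame 2: 9.7.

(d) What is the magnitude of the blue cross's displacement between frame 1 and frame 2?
2.2

The blue cross moved from (5.2, 1.5) to (7.2, 2.3), a distance of √(2.0² + 0.8²) ≈ 2.2.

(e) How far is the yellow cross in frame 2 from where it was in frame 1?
2.7

The yellow cross moved from (1.7, 8.2) to (2.5, 10.8), a distance of √(0.8² + 2.6²) ≈ 2.7.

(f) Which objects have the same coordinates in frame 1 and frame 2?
the purple triangle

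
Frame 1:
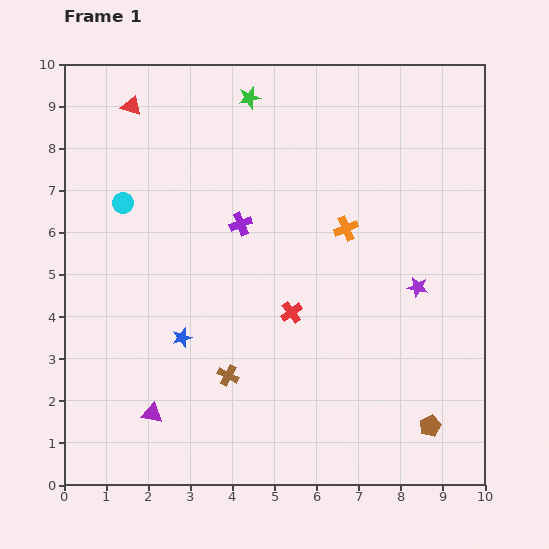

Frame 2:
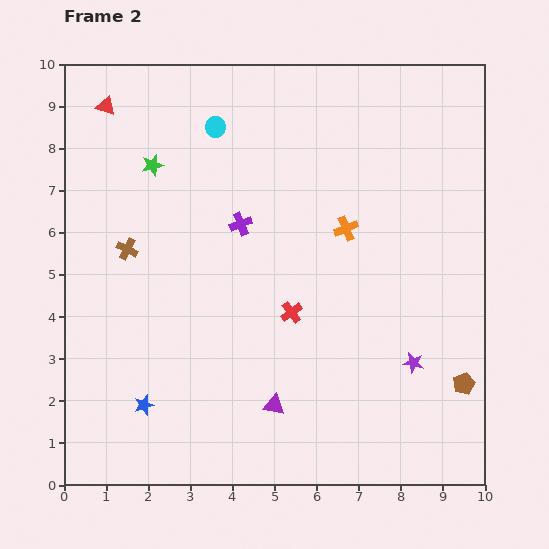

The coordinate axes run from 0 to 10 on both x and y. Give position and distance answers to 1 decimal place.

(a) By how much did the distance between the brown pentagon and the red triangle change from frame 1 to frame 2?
+0.4

Distance in frame 1: 10.4. Distance in frame 2: 10.8.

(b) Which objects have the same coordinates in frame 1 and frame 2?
the orange cross, the red cross, the purple cross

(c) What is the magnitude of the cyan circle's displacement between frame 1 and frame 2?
2.8

The cyan circle moved from (1.4, 6.7) to (3.6, 8.5), a distance of √(2.2² + 1.8²) ≈ 2.8.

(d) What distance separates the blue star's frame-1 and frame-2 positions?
1.8

The blue star moved from (2.8, 3.5) to (1.9, 1.9), a distance of √(0.9² + 1.6²) ≈ 1.8.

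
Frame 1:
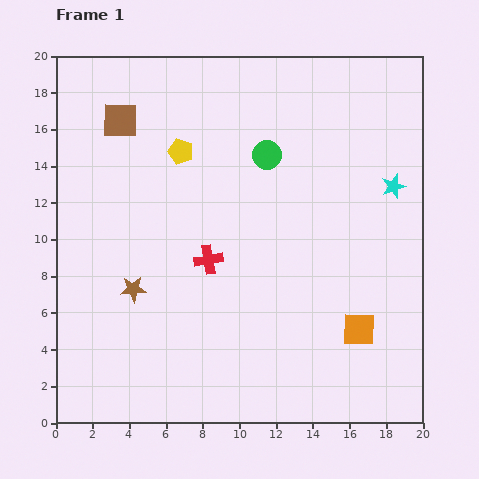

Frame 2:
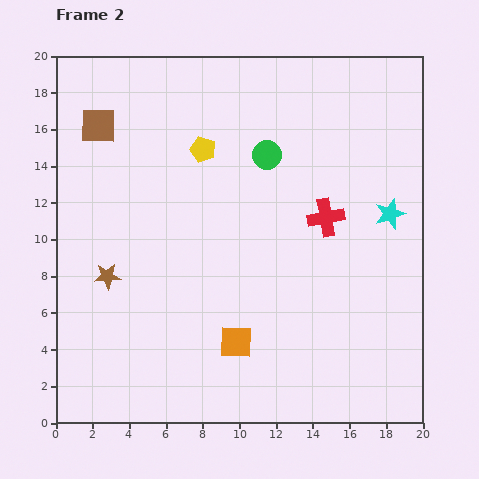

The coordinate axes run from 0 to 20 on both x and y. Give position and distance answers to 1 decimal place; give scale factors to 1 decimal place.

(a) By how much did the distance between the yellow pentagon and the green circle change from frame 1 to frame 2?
-1.2

Distance in frame 1: 4.7. Distance in frame 2: 3.5.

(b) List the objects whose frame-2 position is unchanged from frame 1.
the green circle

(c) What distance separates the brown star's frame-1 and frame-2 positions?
1.6

The brown star moved from (4.2, 7.3) to (2.8, 8.0), a distance of √(1.4² + 0.7²) ≈ 1.6.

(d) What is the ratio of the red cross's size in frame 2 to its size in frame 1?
1.3×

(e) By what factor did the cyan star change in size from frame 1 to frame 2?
1.3×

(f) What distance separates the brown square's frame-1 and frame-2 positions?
1.2

The brown square moved from (3.5, 16.5) to (2.3, 16.2), a distance of √(1.2² + 0.3²) ≈ 1.2.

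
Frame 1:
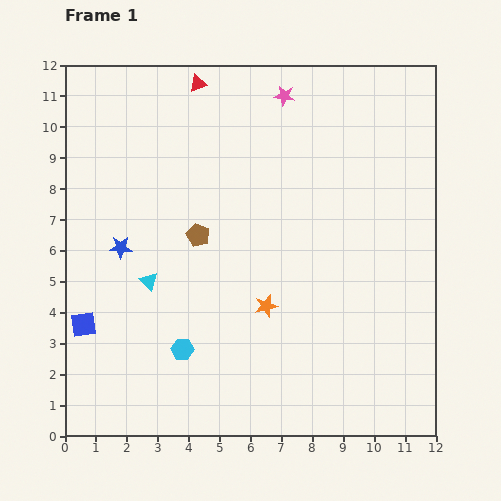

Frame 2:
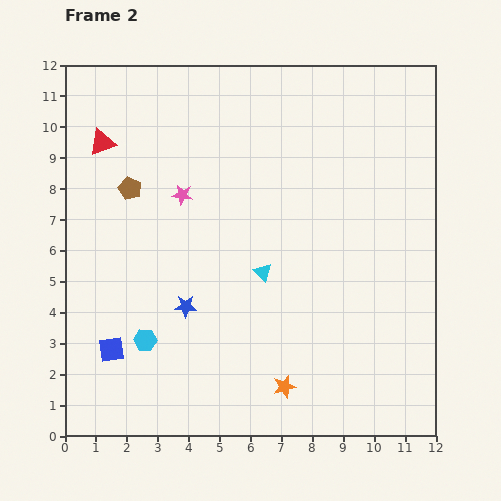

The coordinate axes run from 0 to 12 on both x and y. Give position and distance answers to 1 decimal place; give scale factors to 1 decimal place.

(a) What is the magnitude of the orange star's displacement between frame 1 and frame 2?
2.7

The orange star moved from (6.5, 4.2) to (7.1, 1.6), a distance of √(0.6² + 2.6²) ≈ 2.7.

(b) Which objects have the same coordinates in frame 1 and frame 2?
none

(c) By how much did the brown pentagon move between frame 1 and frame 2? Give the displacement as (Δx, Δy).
(-2.2, 1.5)

The brown pentagon was at (4.3, 6.5) in frame 1 and (2.1, 8.0) in frame 2.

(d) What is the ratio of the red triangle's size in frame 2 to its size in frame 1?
1.5×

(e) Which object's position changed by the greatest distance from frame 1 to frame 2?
the pink star

(moved 4.6; next 3.7)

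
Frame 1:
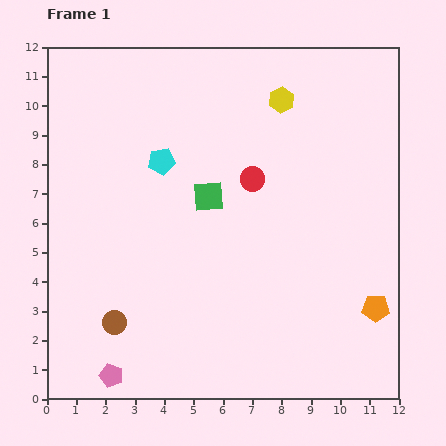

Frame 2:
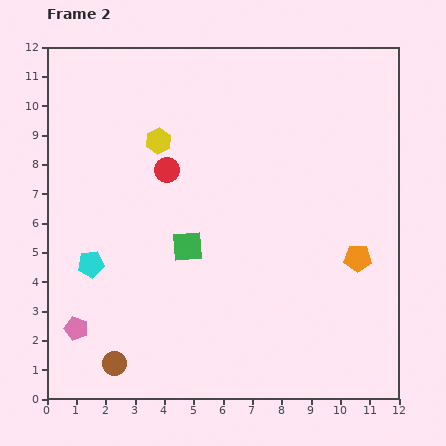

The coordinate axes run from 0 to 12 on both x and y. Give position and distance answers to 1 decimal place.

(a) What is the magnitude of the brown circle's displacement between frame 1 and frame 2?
1.4

The brown circle moved from (2.3, 2.6) to (2.3, 1.2), a distance of √(0.0² + 1.4²) ≈ 1.4.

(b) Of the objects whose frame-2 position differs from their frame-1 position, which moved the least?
the brown circle

(moved 1.4)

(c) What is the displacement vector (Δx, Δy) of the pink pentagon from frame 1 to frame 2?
(-1.2, 1.6)

The pink pentagon was at (2.2, 0.8) in frame 1 and (1.0, 2.4) in frame 2.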